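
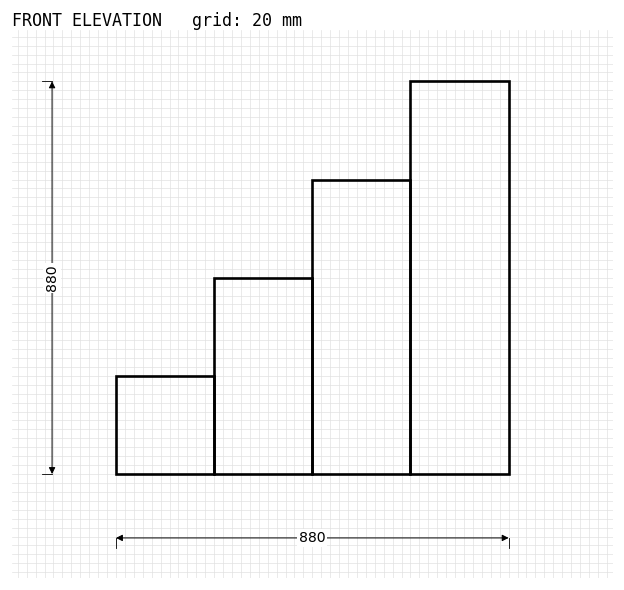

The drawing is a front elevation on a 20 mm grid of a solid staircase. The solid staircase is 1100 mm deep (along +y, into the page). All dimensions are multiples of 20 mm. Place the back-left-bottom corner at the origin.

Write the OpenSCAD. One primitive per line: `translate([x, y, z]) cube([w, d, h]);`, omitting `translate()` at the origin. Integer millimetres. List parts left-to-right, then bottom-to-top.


cube([220, 1100, 220]);
translate([220, 0, 0]) cube([220, 1100, 440]);
translate([440, 0, 0]) cube([220, 1100, 660]);
translate([660, 0, 0]) cube([220, 1100, 880]);


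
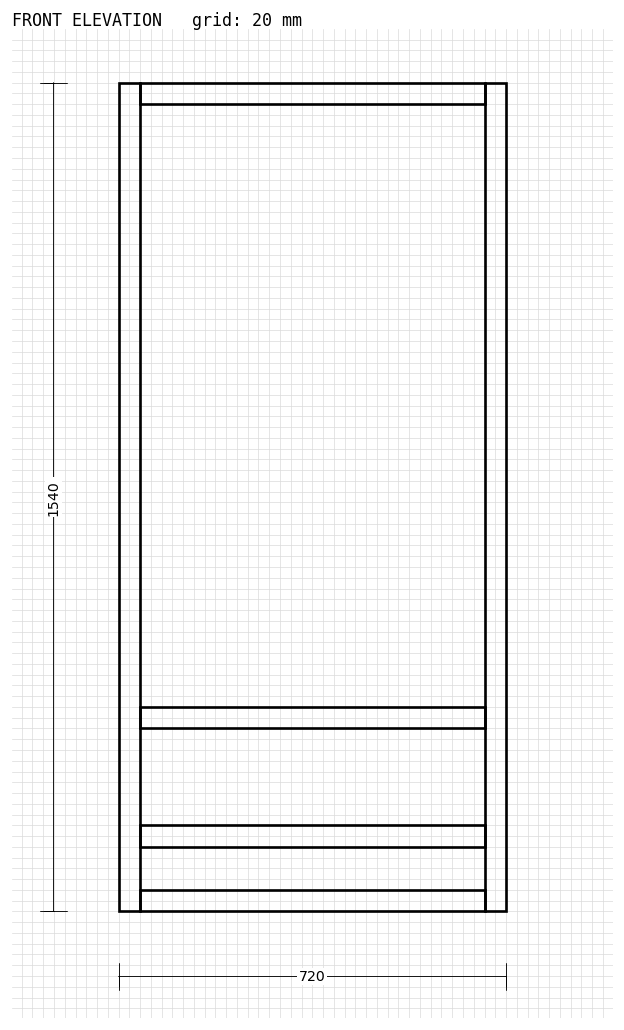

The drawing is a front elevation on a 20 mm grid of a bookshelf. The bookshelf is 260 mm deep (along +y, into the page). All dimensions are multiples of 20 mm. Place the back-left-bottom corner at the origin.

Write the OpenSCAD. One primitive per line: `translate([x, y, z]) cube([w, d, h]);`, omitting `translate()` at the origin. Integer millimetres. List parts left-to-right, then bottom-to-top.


cube([40, 260, 1540]);
translate([40, 0, 0]) cube([640, 260, 40]);
translate([40, 0, 120]) cube([640, 260, 40]);
translate([40, 0, 340]) cube([640, 260, 40]);
translate([40, 0, 1500]) cube([640, 260, 40]);
translate([680, 0, 0]) cube([40, 260, 1540]);


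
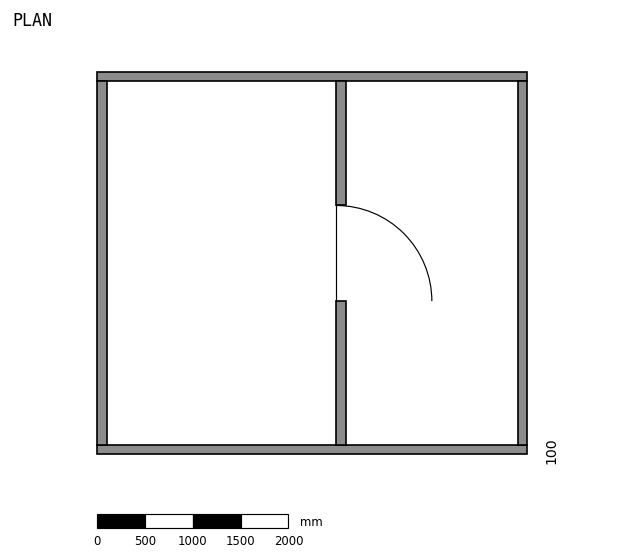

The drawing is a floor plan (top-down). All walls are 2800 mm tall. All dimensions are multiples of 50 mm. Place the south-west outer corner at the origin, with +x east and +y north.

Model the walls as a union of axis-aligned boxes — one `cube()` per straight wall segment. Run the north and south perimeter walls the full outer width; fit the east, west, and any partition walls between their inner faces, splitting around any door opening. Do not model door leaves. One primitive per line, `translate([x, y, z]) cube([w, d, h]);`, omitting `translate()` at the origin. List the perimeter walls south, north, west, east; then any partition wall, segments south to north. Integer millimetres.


cube([4500, 100, 2800]);
translate([0, 3900, 0]) cube([4500, 100, 2800]);
translate([0, 100, 0]) cube([100, 3800, 2800]);
translate([4400, 100, 0]) cube([100, 3800, 2800]);
translate([2500, 100, 0]) cube([100, 1500, 2800]);
translate([2500, 2600, 0]) cube([100, 1300, 2800]);


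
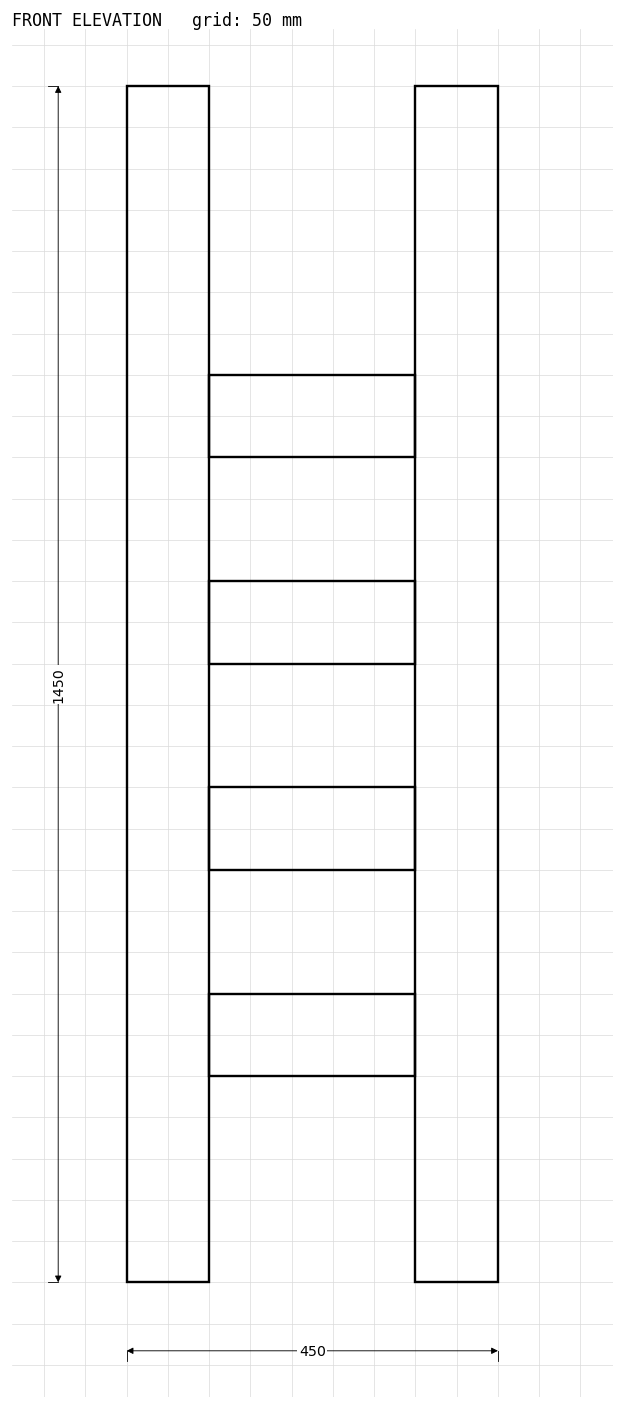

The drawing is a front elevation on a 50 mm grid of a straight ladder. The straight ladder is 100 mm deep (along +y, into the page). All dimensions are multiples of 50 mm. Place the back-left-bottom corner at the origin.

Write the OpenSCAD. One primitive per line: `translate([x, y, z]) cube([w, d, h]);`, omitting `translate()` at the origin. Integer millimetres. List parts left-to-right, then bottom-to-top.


cube([100, 100, 1450]);
translate([100, 0, 250]) cube([250, 100, 100]);
translate([100, 0, 500]) cube([250, 100, 100]);
translate([100, 0, 750]) cube([250, 100, 100]);
translate([100, 0, 1000]) cube([250, 100, 100]);
translate([350, 0, 0]) cube([100, 100, 1450]);


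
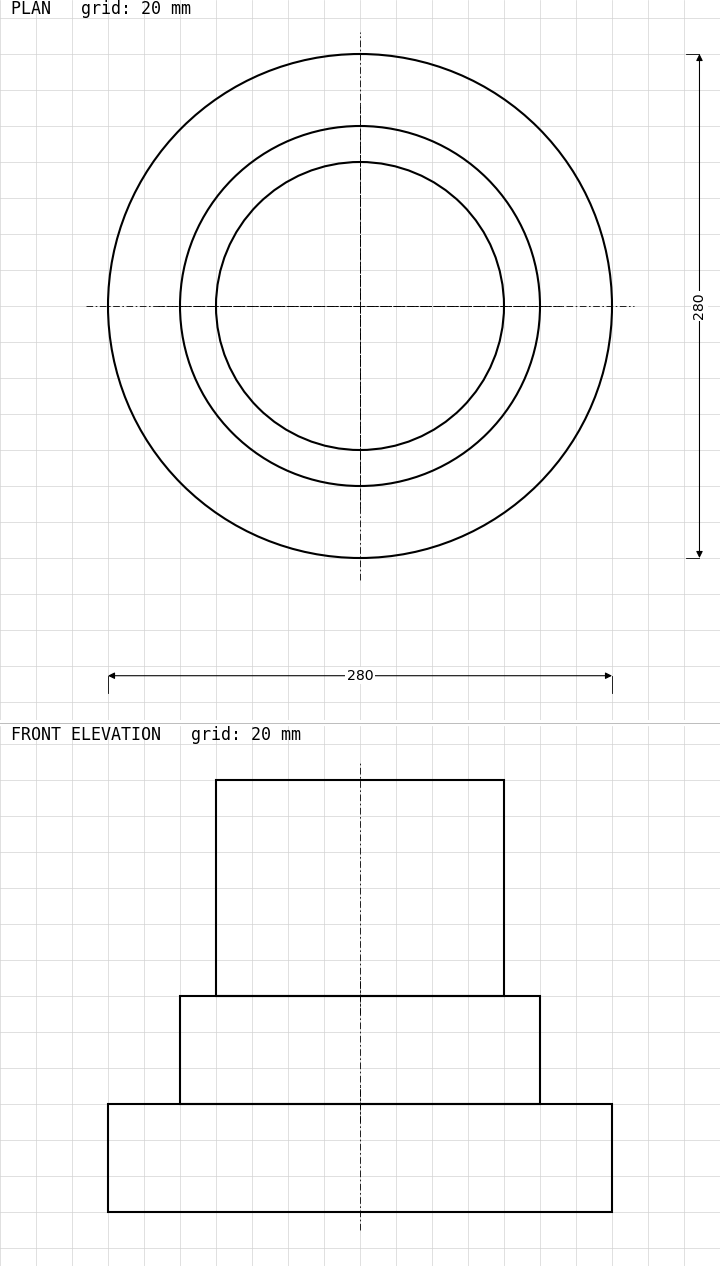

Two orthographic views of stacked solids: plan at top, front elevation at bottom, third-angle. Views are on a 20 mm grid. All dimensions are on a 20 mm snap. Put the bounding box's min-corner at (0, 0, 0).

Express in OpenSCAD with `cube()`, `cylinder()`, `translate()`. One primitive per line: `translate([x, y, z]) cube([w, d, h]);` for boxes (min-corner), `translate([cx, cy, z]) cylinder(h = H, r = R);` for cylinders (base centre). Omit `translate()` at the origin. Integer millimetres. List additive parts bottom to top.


translate([140, 140, 0]) cylinder(h = 60, r = 140);
translate([140, 140, 60]) cylinder(h = 60, r = 100);
translate([140, 140, 120]) cylinder(h = 120, r = 80);


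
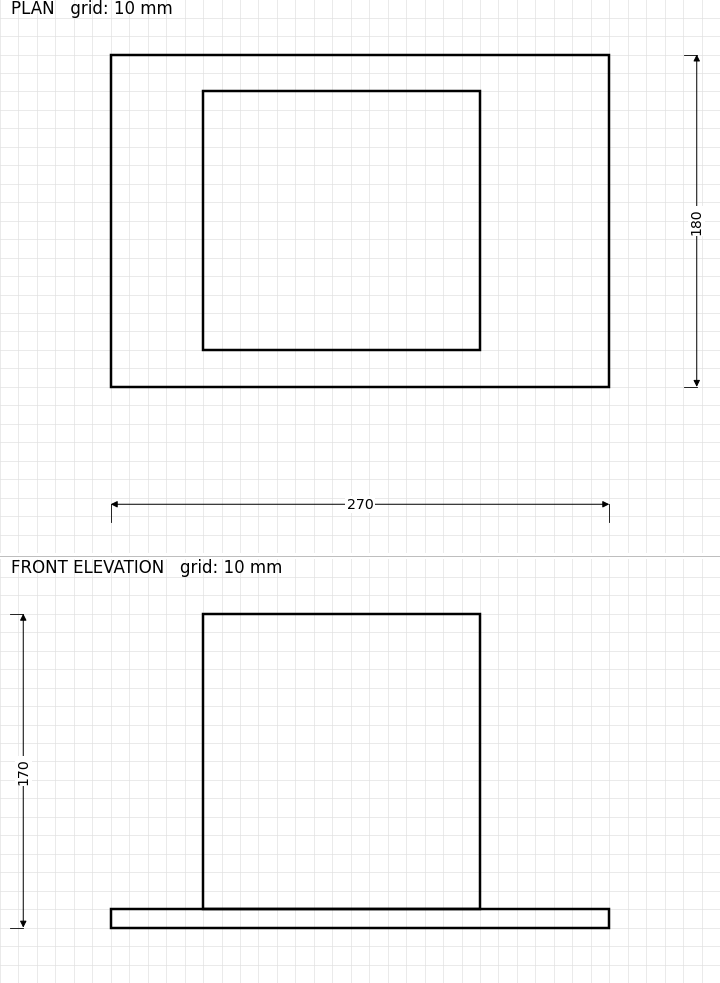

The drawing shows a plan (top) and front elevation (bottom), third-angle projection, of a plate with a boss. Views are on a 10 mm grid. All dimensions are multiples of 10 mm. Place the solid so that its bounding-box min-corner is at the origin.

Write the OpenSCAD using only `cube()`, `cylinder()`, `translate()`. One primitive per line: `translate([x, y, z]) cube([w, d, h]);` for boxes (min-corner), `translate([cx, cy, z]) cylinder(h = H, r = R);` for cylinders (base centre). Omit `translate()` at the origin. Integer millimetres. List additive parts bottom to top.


cube([270, 180, 10]);
translate([50, 20, 10]) cube([150, 140, 160]);


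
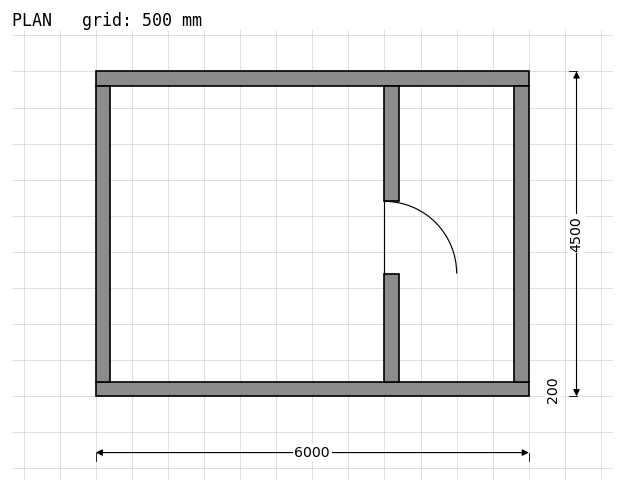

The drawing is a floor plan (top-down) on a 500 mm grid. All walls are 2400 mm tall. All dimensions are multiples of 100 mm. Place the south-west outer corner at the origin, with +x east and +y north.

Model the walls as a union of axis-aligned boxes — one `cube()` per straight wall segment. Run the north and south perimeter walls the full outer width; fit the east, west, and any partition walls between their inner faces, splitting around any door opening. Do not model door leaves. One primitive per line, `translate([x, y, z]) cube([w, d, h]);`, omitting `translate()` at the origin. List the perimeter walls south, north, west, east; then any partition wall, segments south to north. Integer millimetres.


cube([6000, 200, 2400]);
translate([0, 4300, 0]) cube([6000, 200, 2400]);
translate([0, 200, 0]) cube([200, 4100, 2400]);
translate([5800, 200, 0]) cube([200, 4100, 2400]);
translate([4000, 200, 0]) cube([200, 1500, 2400]);
translate([4000, 2700, 0]) cube([200, 1600, 2400]);


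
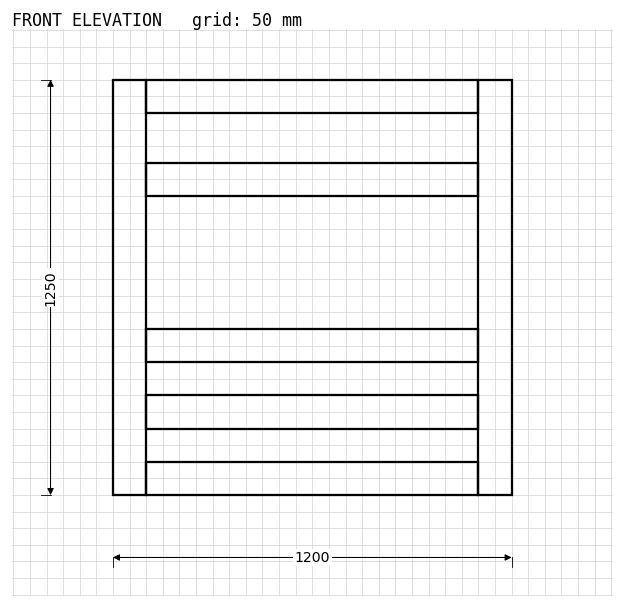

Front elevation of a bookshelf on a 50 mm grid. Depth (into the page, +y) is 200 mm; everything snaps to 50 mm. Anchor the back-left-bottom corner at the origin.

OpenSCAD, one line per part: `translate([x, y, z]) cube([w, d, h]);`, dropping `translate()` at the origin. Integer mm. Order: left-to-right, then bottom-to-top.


cube([100, 200, 1250]);
translate([100, 0, 0]) cube([1000, 200, 100]);
translate([100, 0, 200]) cube([1000, 200, 100]);
translate([100, 0, 400]) cube([1000, 200, 100]);
translate([100, 0, 900]) cube([1000, 200, 100]);
translate([100, 0, 1150]) cube([1000, 200, 100]);
translate([1100, 0, 0]) cube([100, 200, 1250]);


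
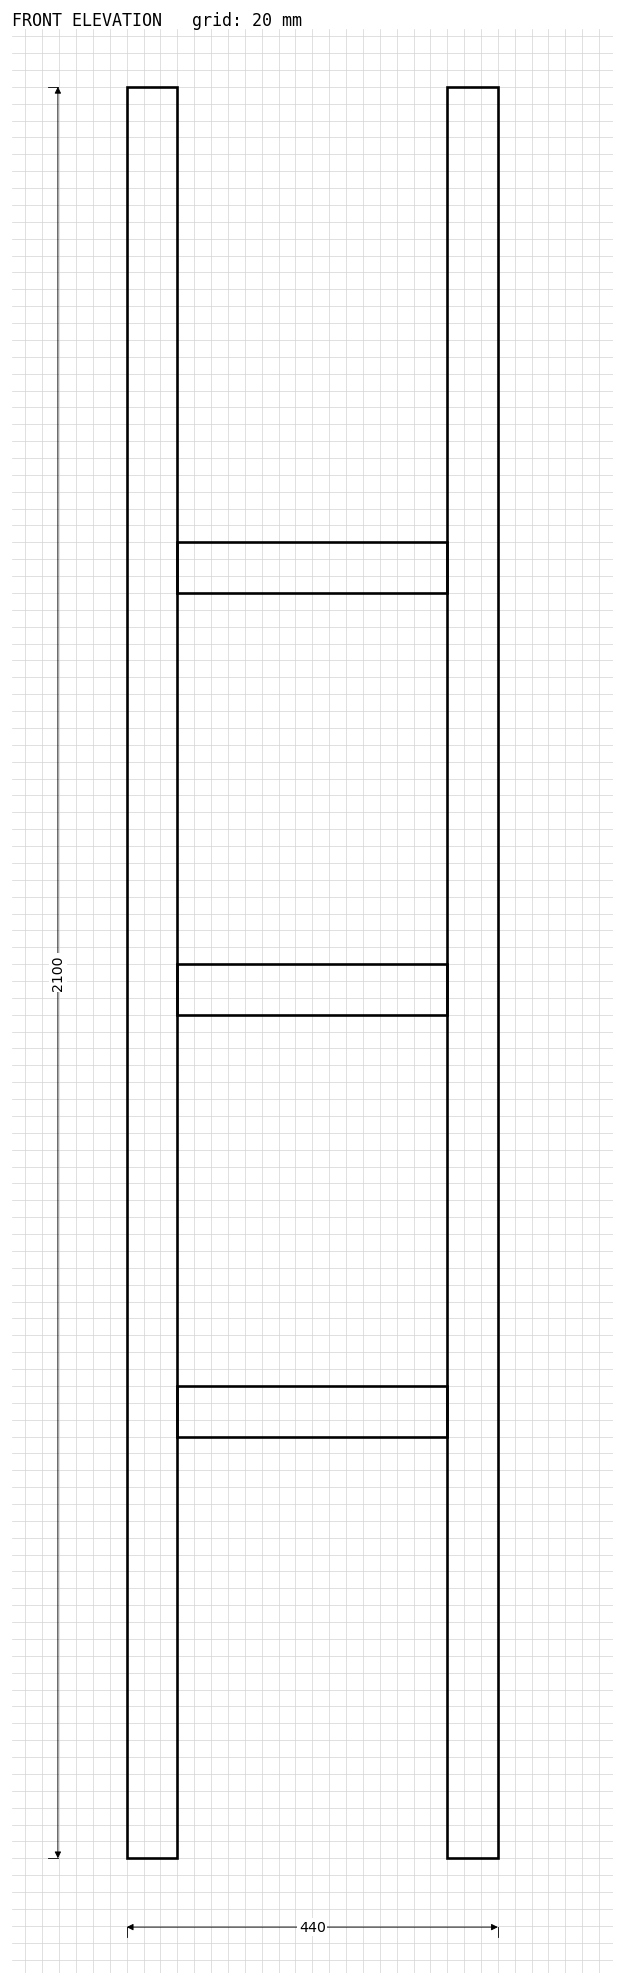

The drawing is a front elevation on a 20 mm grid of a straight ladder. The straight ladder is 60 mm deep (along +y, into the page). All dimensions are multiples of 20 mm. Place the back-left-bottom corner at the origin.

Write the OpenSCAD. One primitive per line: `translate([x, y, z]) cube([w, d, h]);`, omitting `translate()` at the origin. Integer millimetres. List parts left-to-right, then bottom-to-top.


cube([60, 60, 2100]);
translate([60, 0, 500]) cube([320, 60, 60]);
translate([60, 0, 1000]) cube([320, 60, 60]);
translate([60, 0, 1500]) cube([320, 60, 60]);
translate([380, 0, 0]) cube([60, 60, 2100]);


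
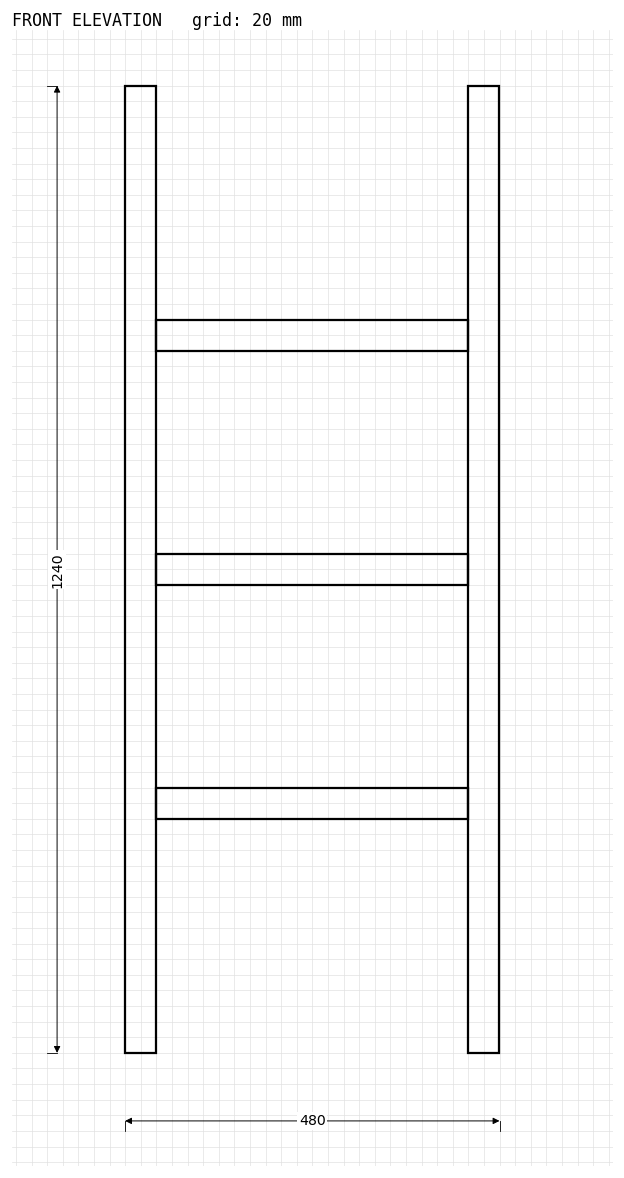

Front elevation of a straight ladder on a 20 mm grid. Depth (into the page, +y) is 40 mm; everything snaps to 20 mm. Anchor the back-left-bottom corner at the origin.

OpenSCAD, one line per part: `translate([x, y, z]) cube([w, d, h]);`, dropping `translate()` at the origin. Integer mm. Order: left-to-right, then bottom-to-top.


cube([40, 40, 1240]);
translate([40, 0, 300]) cube([400, 40, 40]);
translate([40, 0, 600]) cube([400, 40, 40]);
translate([40, 0, 900]) cube([400, 40, 40]);
translate([440, 0, 0]) cube([40, 40, 1240]);


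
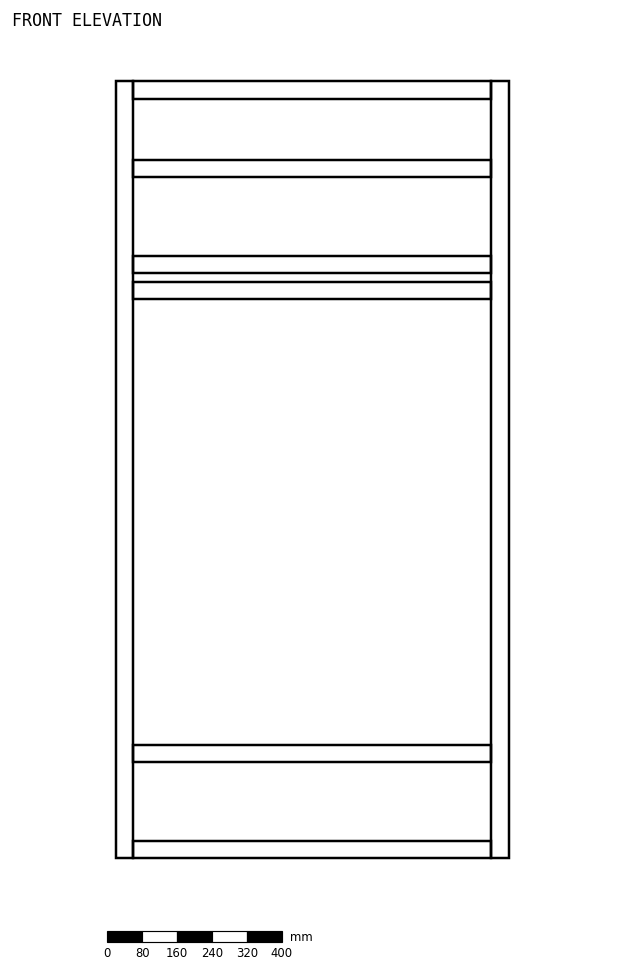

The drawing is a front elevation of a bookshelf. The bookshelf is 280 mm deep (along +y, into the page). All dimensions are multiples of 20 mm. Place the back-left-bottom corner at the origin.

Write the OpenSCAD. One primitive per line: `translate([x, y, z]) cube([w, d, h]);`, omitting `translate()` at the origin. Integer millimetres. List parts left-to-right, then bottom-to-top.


cube([40, 280, 1780]);
translate([40, 0, 0]) cube([820, 280, 40]);
translate([40, 0, 220]) cube([820, 280, 40]);
translate([40, 0, 1280]) cube([820, 280, 40]);
translate([40, 0, 1340]) cube([820, 280, 40]);
translate([40, 0, 1560]) cube([820, 280, 40]);
translate([40, 0, 1740]) cube([820, 280, 40]);
translate([860, 0, 0]) cube([40, 280, 1780]);


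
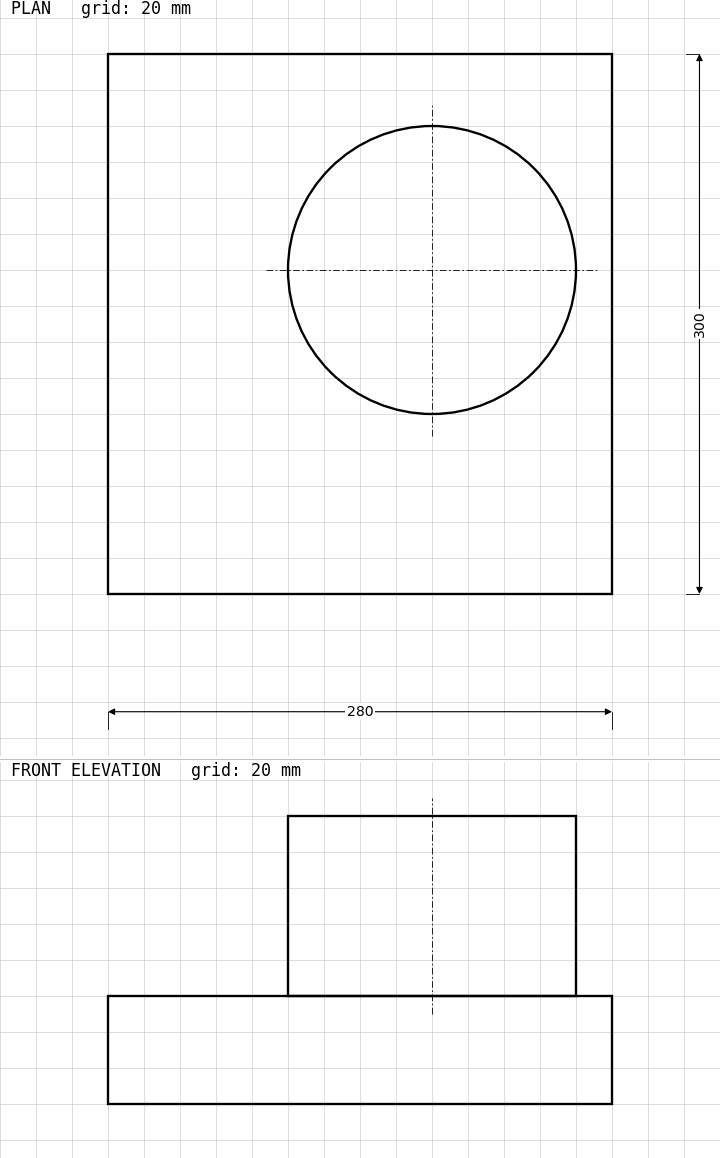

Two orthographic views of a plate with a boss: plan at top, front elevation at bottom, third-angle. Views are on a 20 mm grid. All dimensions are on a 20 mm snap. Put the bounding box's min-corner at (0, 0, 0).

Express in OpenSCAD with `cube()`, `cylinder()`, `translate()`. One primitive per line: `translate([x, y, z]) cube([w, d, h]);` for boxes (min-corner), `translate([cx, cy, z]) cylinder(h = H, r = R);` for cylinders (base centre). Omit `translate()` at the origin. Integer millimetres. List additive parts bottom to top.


cube([280, 300, 60]);
translate([180, 180, 60]) cylinder(h = 100, r = 80);


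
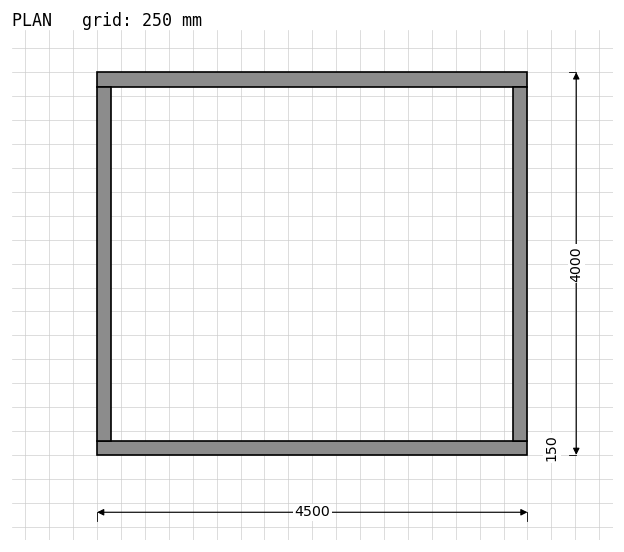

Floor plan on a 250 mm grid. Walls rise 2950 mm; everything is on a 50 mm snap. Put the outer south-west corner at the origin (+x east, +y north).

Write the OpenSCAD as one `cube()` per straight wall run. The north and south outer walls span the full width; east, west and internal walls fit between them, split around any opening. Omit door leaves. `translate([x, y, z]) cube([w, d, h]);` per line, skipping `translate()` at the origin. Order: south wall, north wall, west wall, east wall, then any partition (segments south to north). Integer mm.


cube([4500, 150, 2950]);
translate([0, 3850, 0]) cube([4500, 150, 2950]);
translate([0, 150, 0]) cube([150, 3700, 2950]);
translate([4350, 150, 0]) cube([150, 3700, 2950]);


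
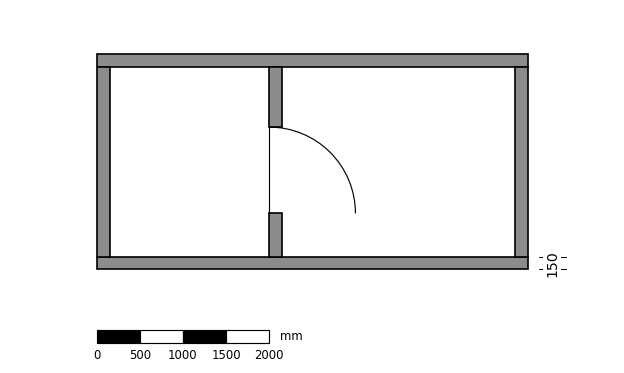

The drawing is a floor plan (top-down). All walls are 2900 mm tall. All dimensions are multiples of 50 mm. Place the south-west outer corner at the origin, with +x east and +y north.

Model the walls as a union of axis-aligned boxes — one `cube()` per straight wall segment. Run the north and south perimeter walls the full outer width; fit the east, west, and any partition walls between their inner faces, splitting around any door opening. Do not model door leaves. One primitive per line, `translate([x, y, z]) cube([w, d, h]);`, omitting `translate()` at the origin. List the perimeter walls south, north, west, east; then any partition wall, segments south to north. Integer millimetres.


cube([5000, 150, 2900]);
translate([0, 2350, 0]) cube([5000, 150, 2900]);
translate([0, 150, 0]) cube([150, 2200, 2900]);
translate([4850, 150, 0]) cube([150, 2200, 2900]);
translate([2000, 150, 0]) cube([150, 500, 2900]);
translate([2000, 1650, 0]) cube([150, 700, 2900]);


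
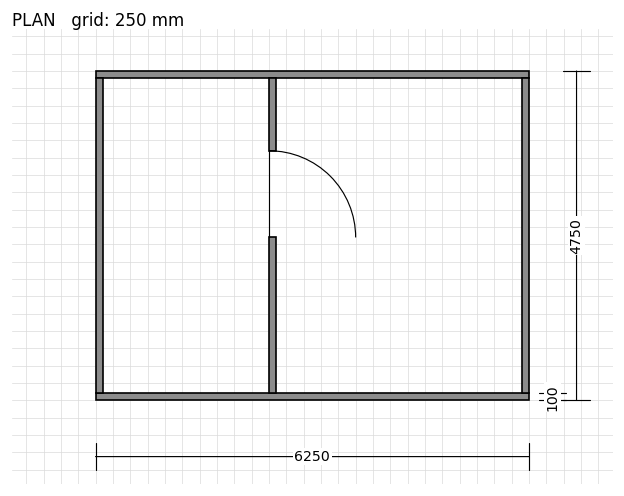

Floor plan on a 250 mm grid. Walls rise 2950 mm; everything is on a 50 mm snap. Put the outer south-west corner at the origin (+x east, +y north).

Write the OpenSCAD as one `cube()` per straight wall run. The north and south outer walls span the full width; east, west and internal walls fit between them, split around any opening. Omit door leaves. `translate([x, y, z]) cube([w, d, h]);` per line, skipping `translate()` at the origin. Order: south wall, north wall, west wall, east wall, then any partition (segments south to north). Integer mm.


cube([6250, 100, 2950]);
translate([0, 4650, 0]) cube([6250, 100, 2950]);
translate([0, 100, 0]) cube([100, 4550, 2950]);
translate([6150, 100, 0]) cube([100, 4550, 2950]);
translate([2500, 100, 0]) cube([100, 2250, 2950]);
translate([2500, 3600, 0]) cube([100, 1050, 2950]);


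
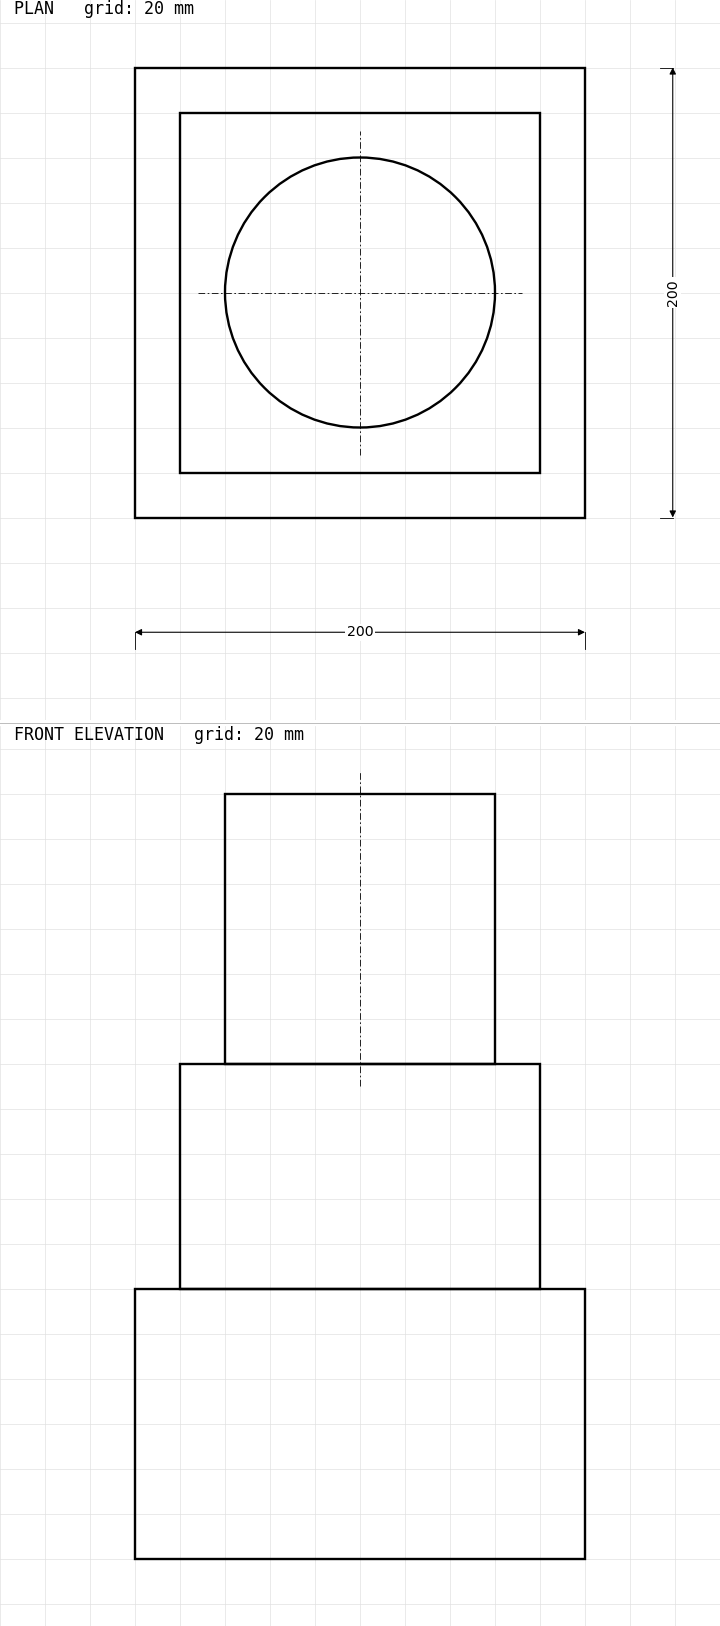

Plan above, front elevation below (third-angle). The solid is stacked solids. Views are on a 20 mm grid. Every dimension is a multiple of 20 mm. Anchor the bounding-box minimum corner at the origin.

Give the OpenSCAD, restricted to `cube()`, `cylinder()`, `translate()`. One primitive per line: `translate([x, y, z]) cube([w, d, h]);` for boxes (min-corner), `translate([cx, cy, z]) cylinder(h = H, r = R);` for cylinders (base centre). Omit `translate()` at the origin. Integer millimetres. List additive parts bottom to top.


cube([200, 200, 120]);
translate([20, 20, 120]) cube([160, 160, 100]);
translate([100, 100, 220]) cylinder(h = 120, r = 60);


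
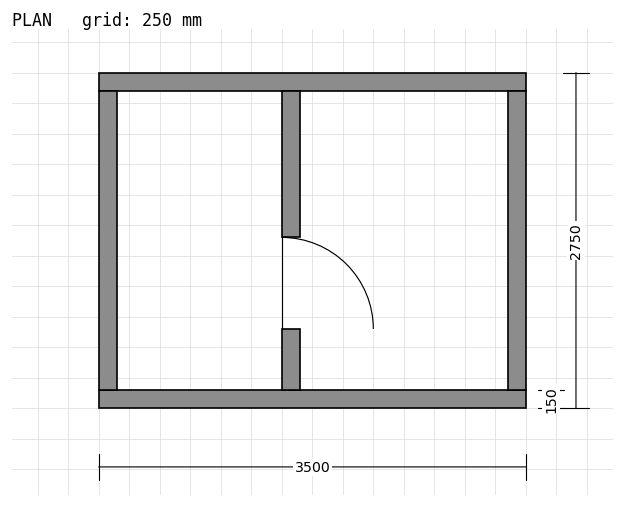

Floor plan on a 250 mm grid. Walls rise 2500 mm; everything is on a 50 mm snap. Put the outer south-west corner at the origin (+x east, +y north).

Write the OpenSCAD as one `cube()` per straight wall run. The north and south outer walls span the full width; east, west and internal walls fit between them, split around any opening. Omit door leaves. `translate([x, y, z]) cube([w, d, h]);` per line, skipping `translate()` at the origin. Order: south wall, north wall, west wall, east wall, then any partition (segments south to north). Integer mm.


cube([3500, 150, 2500]);
translate([0, 2600, 0]) cube([3500, 150, 2500]);
translate([0, 150, 0]) cube([150, 2450, 2500]);
translate([3350, 150, 0]) cube([150, 2450, 2500]);
translate([1500, 150, 0]) cube([150, 500, 2500]);
translate([1500, 1400, 0]) cube([150, 1200, 2500]);


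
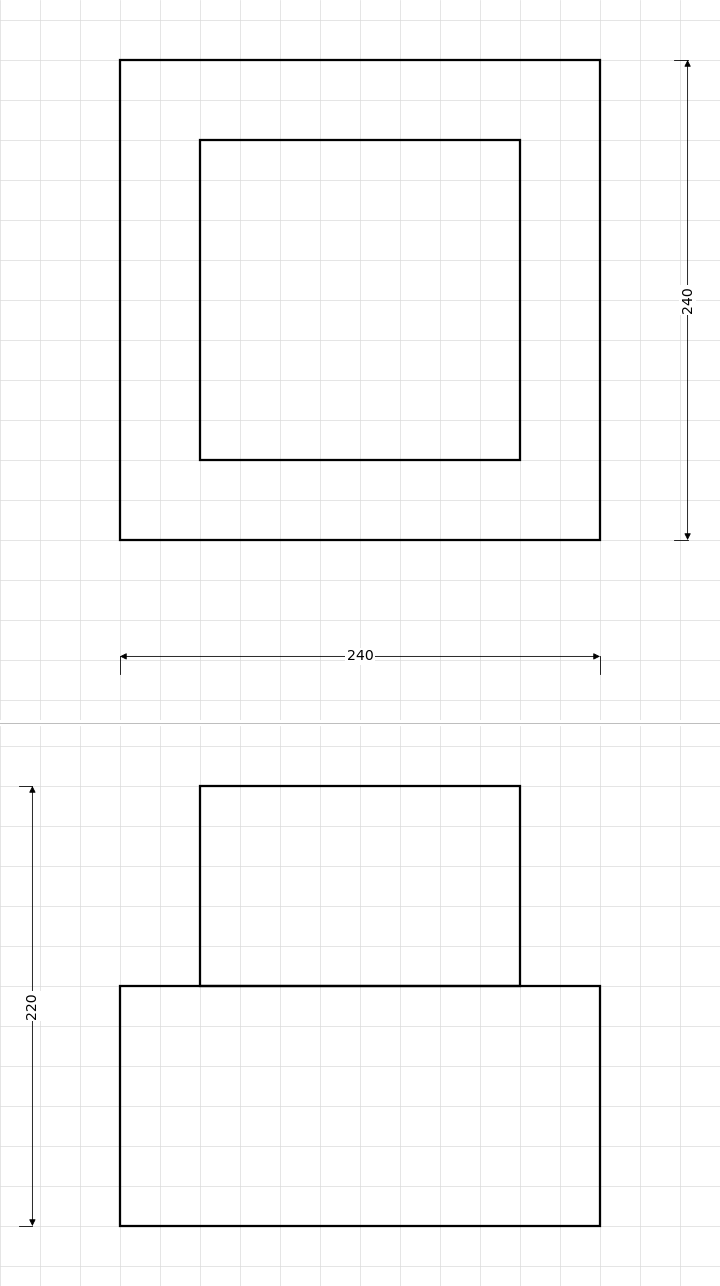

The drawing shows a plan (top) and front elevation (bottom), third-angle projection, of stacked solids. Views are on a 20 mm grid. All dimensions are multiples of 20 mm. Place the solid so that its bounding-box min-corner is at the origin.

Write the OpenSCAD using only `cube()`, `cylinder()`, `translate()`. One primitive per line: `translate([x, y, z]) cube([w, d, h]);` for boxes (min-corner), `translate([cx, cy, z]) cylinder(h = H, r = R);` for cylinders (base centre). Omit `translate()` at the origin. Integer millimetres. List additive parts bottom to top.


cube([240, 240, 120]);
translate([40, 40, 120]) cube([160, 160, 100]);


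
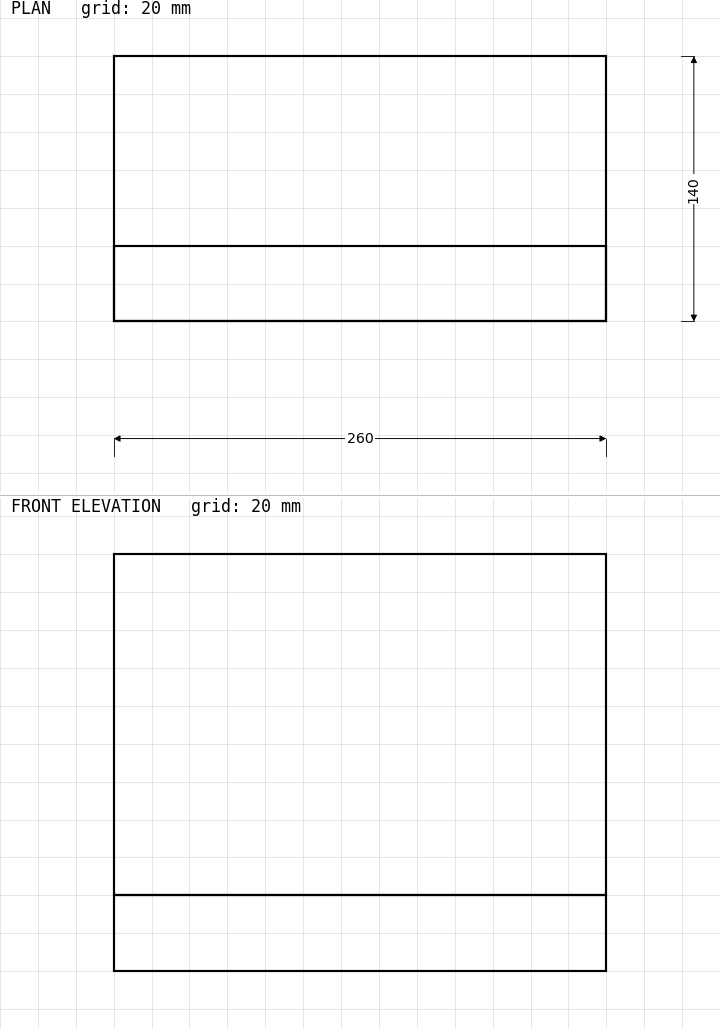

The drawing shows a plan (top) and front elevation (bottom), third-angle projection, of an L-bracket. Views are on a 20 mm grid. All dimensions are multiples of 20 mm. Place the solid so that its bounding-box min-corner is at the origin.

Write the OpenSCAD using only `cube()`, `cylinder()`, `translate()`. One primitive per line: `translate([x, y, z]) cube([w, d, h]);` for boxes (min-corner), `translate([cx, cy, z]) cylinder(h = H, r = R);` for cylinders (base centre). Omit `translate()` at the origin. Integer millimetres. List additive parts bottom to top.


cube([260, 140, 40]);
translate([0, 0, 40]) cube([260, 40, 180]);


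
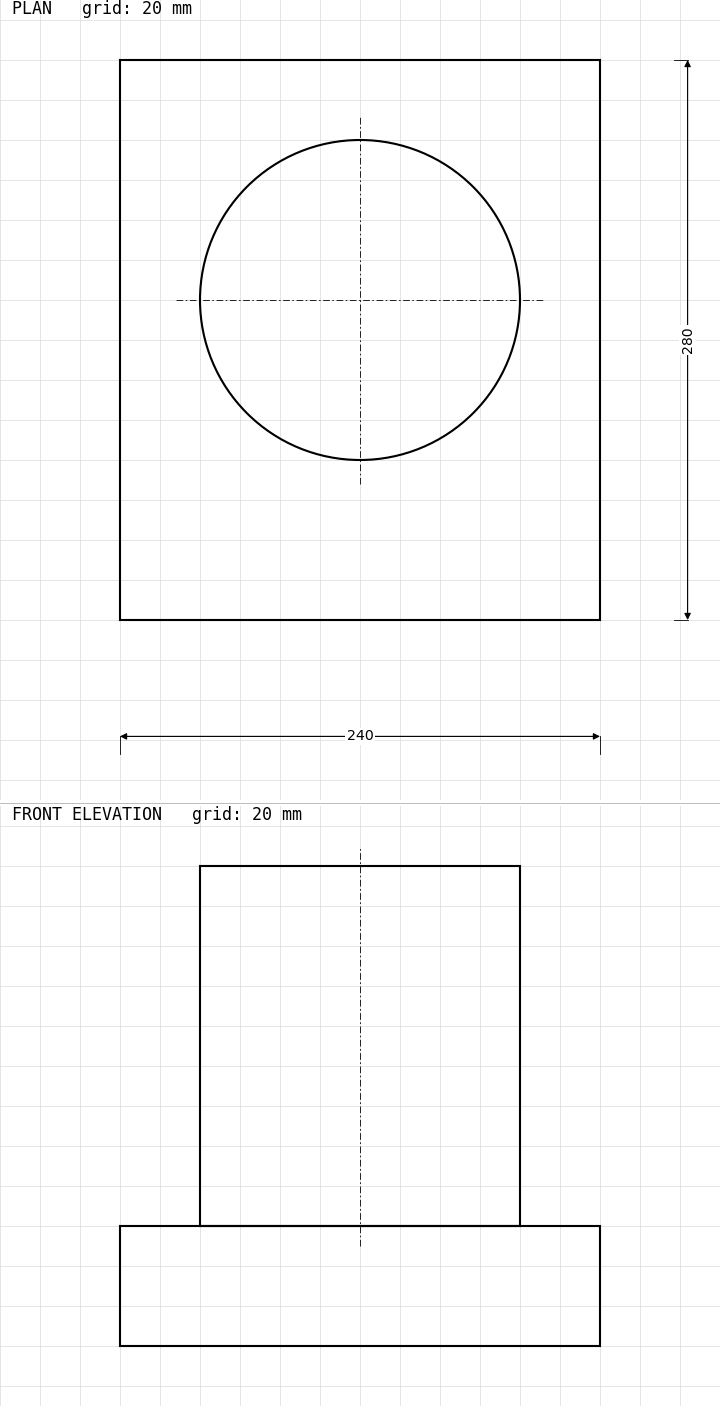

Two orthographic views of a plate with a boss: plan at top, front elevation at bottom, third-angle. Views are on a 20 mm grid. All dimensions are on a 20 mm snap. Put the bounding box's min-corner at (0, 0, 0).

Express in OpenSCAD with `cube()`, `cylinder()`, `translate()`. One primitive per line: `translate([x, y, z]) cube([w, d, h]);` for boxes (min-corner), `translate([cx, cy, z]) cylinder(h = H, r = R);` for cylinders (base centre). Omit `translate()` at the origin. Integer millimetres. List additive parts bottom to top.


cube([240, 280, 60]);
translate([120, 160, 60]) cylinder(h = 180, r = 80);


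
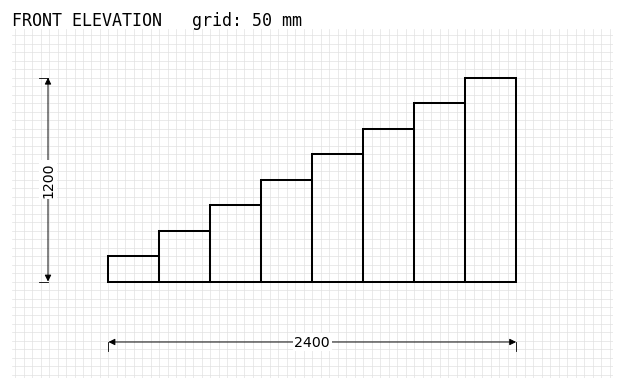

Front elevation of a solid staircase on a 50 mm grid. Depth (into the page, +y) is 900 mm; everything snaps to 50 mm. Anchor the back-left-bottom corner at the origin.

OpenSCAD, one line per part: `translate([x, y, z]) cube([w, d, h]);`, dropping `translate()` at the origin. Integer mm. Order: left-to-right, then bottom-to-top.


cube([300, 900, 150]);
translate([300, 0, 0]) cube([300, 900, 300]);
translate([600, 0, 0]) cube([300, 900, 450]);
translate([900, 0, 0]) cube([300, 900, 600]);
translate([1200, 0, 0]) cube([300, 900, 750]);
translate([1500, 0, 0]) cube([300, 900, 900]);
translate([1800, 0, 0]) cube([300, 900, 1050]);
translate([2100, 0, 0]) cube([300, 900, 1200]);


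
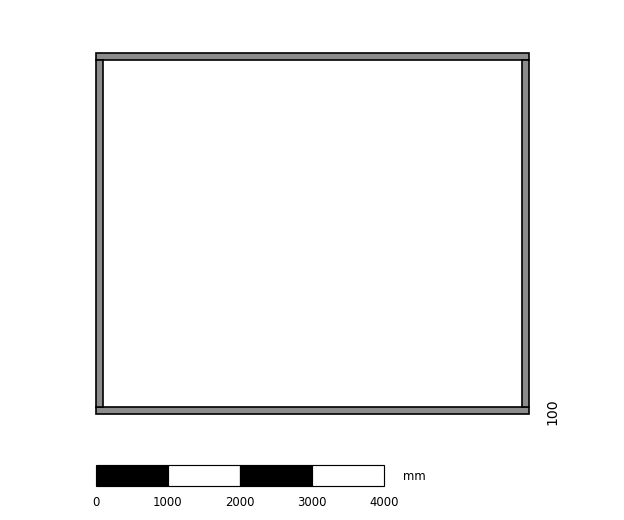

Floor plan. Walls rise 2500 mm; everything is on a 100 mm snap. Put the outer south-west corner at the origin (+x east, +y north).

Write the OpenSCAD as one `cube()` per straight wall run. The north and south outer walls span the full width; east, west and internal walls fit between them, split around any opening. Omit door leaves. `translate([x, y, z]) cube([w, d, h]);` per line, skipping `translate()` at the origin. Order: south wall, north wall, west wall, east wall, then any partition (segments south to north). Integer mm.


cube([6000, 100, 2500]);
translate([0, 4900, 0]) cube([6000, 100, 2500]);
translate([0, 100, 0]) cube([100, 4800, 2500]);
translate([5900, 100, 0]) cube([100, 4800, 2500]);


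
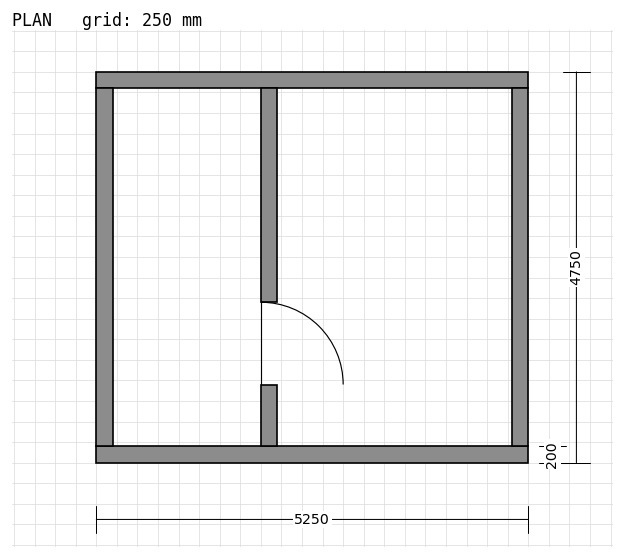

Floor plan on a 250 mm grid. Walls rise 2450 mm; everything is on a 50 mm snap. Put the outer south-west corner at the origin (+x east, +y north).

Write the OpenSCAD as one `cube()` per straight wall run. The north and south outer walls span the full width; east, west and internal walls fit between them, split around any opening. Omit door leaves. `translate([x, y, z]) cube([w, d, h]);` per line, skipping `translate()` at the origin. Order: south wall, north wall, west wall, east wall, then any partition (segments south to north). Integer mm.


cube([5250, 200, 2450]);
translate([0, 4550, 0]) cube([5250, 200, 2450]);
translate([0, 200, 0]) cube([200, 4350, 2450]);
translate([5050, 200, 0]) cube([200, 4350, 2450]);
translate([2000, 200, 0]) cube([200, 750, 2450]);
translate([2000, 1950, 0]) cube([200, 2600, 2450]);


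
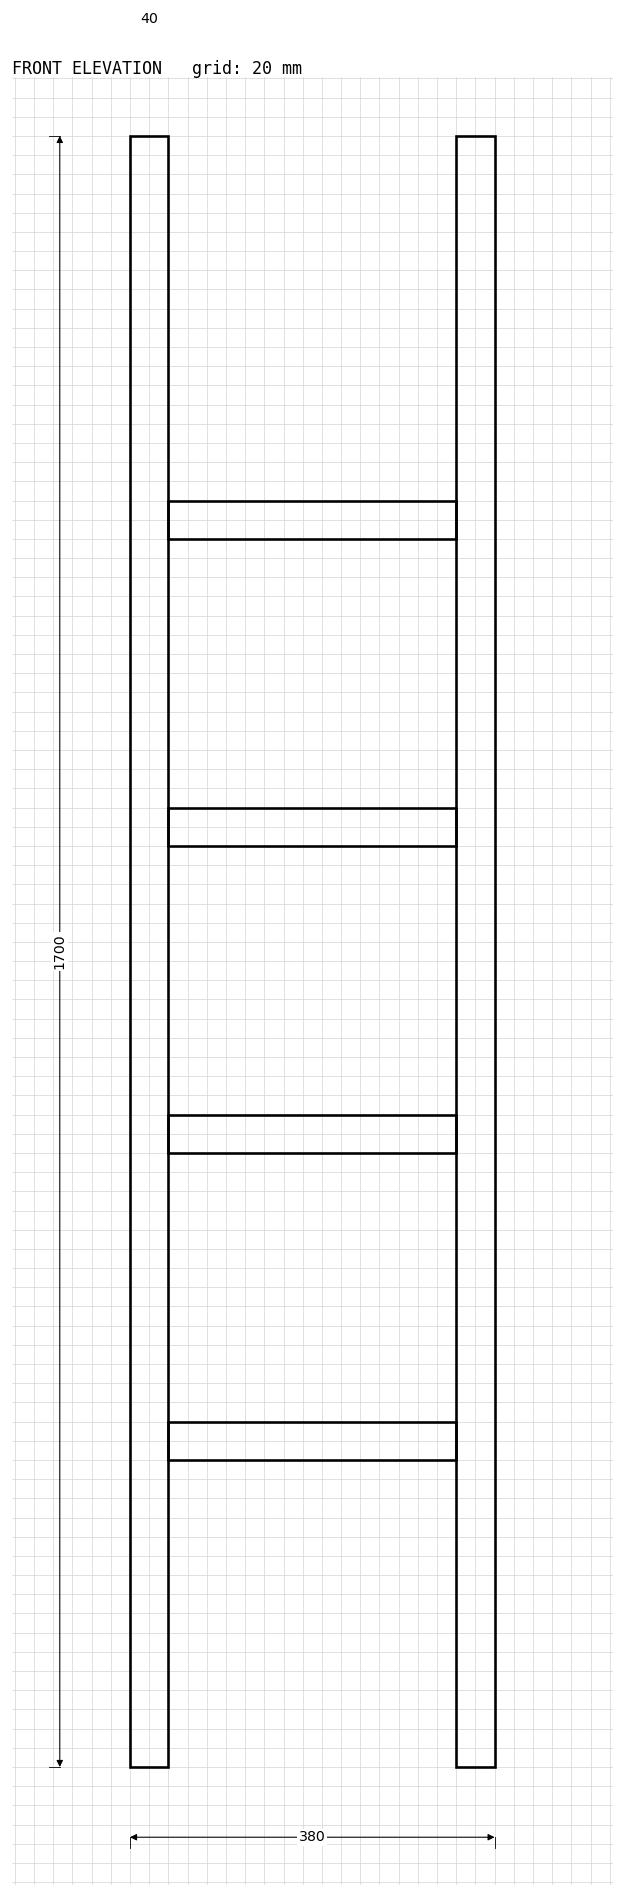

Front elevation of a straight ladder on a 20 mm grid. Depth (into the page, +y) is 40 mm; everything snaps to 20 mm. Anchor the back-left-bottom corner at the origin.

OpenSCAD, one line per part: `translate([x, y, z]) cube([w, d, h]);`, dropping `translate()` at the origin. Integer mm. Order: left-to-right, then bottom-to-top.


cube([40, 40, 1700]);
translate([40, 0, 320]) cube([300, 40, 40]);
translate([40, 0, 640]) cube([300, 40, 40]);
translate([40, 0, 960]) cube([300, 40, 40]);
translate([40, 0, 1280]) cube([300, 40, 40]);
translate([340, 0, 0]) cube([40, 40, 1700]);


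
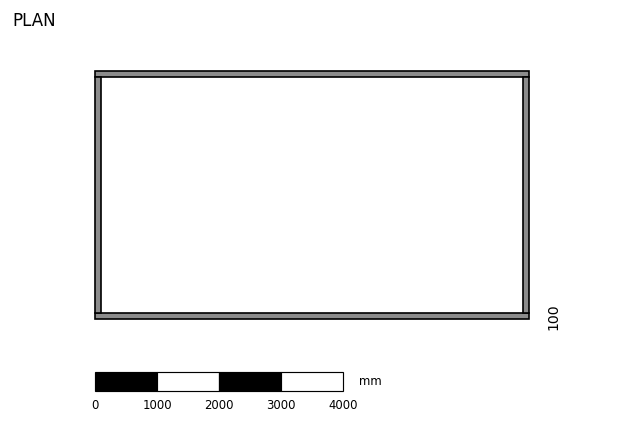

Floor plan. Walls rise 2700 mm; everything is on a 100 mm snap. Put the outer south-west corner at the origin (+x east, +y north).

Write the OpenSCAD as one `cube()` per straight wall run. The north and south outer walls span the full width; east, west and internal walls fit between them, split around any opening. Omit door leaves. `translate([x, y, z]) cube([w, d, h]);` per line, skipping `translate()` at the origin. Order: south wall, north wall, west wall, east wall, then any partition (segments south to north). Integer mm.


cube([7000, 100, 2700]);
translate([0, 3900, 0]) cube([7000, 100, 2700]);
translate([0, 100, 0]) cube([100, 3800, 2700]);
translate([6900, 100, 0]) cube([100, 3800, 2700]);


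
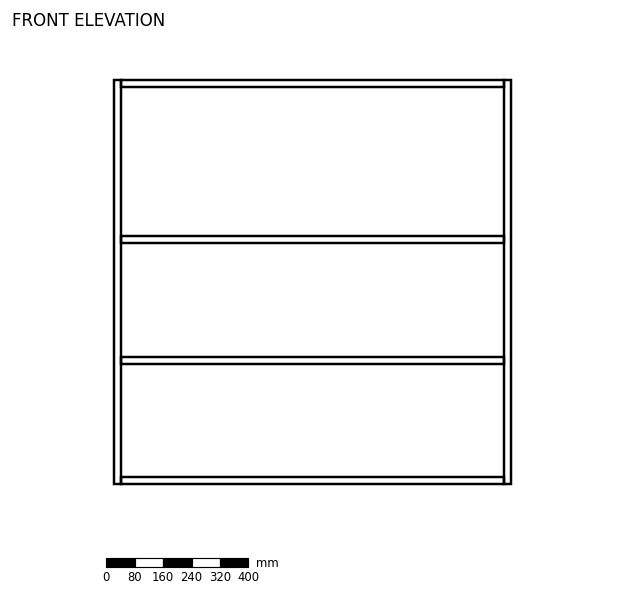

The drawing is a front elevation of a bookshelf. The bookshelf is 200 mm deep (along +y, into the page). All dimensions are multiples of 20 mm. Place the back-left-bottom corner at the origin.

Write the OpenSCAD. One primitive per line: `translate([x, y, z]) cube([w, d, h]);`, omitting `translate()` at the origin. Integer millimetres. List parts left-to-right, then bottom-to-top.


cube([20, 200, 1140]);
translate([20, 0, 0]) cube([1080, 200, 20]);
translate([20, 0, 340]) cube([1080, 200, 20]);
translate([20, 0, 680]) cube([1080, 200, 20]);
translate([20, 0, 1120]) cube([1080, 200, 20]);
translate([1100, 0, 0]) cube([20, 200, 1140]);


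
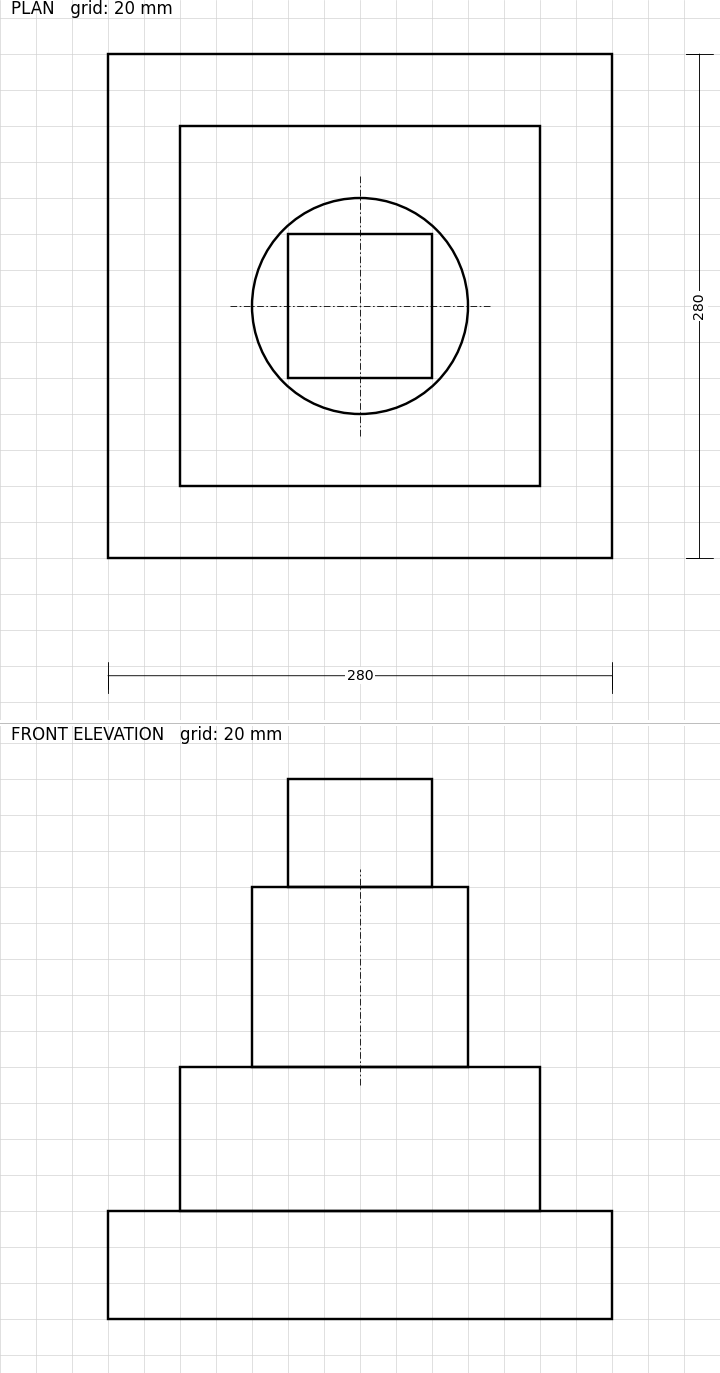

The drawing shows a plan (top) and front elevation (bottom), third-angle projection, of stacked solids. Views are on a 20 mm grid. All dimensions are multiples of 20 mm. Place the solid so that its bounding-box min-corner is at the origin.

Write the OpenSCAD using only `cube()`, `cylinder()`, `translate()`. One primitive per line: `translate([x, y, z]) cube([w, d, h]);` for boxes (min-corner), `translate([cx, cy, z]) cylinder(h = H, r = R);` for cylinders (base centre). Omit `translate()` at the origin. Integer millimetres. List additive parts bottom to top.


cube([280, 280, 60]);
translate([40, 40, 60]) cube([200, 200, 80]);
translate([140, 140, 140]) cylinder(h = 100, r = 60);
translate([100, 100, 240]) cube([80, 80, 60]);


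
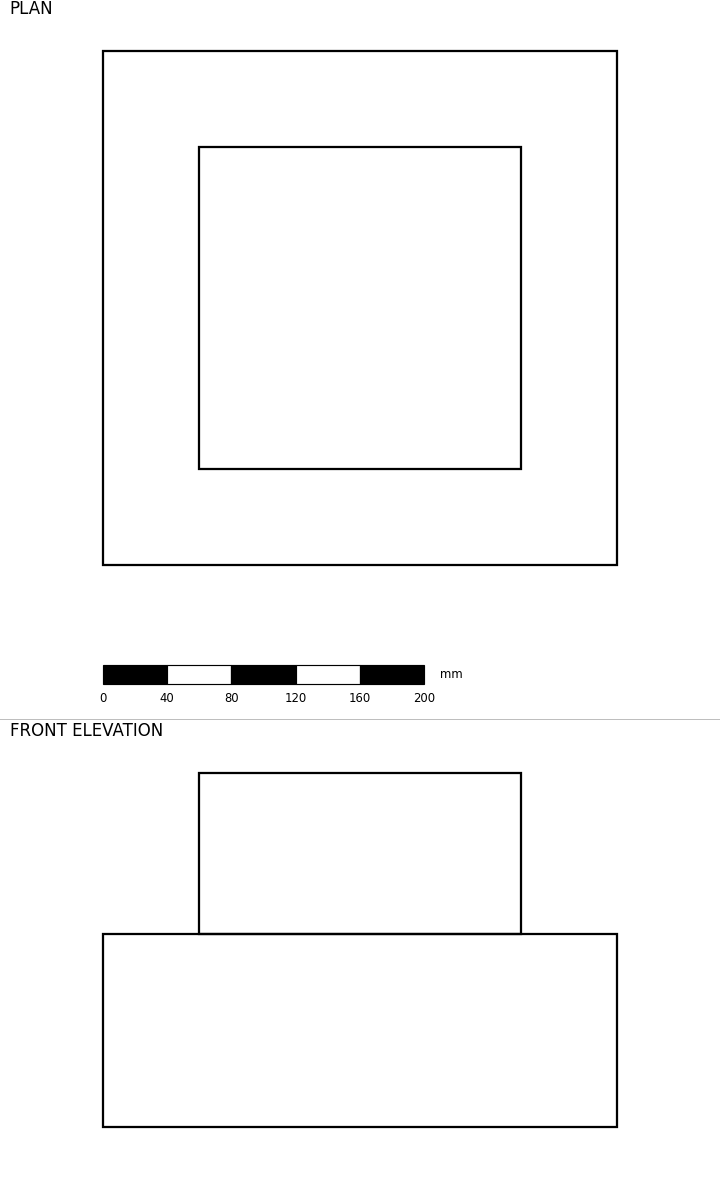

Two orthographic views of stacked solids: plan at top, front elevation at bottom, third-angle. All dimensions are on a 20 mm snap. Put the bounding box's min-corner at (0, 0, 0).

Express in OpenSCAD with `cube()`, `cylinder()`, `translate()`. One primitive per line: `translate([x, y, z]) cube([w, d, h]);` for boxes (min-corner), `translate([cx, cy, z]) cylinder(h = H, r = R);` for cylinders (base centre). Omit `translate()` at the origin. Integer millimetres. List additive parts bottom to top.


cube([320, 320, 120]);
translate([60, 60, 120]) cube([200, 200, 100]);


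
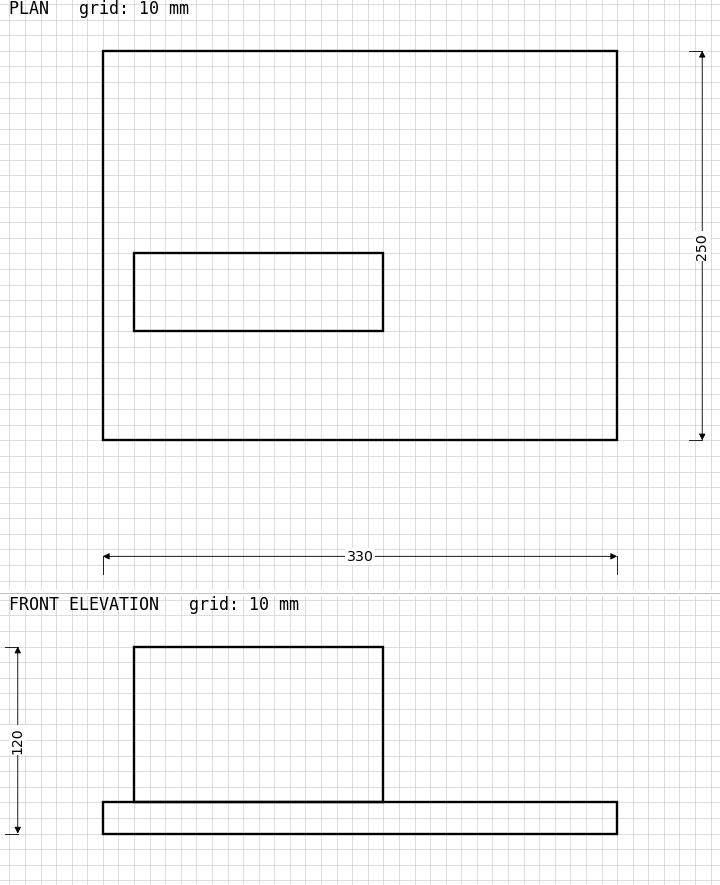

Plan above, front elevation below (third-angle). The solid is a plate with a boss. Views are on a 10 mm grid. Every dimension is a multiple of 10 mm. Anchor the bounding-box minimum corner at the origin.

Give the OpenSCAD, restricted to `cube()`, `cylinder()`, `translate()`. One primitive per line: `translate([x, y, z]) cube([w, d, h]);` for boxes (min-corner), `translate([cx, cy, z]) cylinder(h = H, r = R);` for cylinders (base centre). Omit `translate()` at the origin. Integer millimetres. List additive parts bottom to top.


cube([330, 250, 20]);
translate([20, 70, 20]) cube([160, 50, 100]);


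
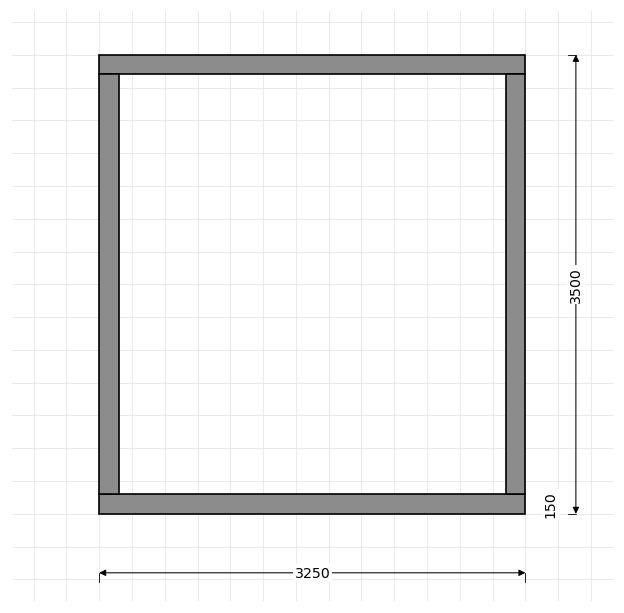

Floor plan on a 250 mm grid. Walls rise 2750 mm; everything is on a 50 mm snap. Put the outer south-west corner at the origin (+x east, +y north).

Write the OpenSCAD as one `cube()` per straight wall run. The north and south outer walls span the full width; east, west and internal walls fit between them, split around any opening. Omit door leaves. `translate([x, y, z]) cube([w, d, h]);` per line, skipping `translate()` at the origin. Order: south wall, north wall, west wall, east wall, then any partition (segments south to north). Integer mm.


cube([3250, 150, 2750]);
translate([0, 3350, 0]) cube([3250, 150, 2750]);
translate([0, 150, 0]) cube([150, 3200, 2750]);
translate([3100, 150, 0]) cube([150, 3200, 2750]);


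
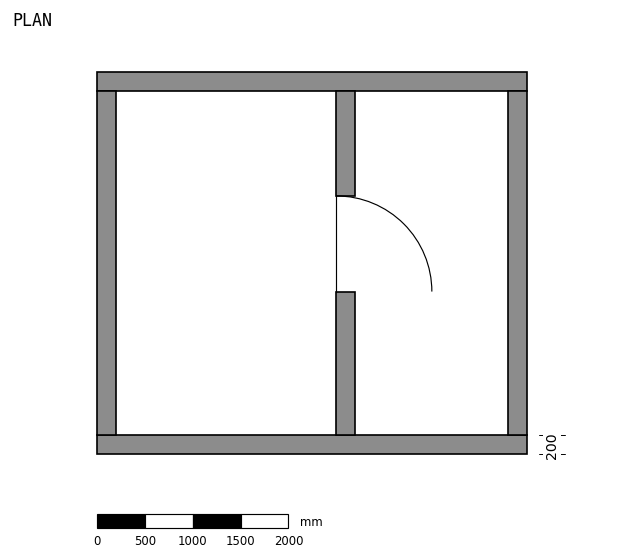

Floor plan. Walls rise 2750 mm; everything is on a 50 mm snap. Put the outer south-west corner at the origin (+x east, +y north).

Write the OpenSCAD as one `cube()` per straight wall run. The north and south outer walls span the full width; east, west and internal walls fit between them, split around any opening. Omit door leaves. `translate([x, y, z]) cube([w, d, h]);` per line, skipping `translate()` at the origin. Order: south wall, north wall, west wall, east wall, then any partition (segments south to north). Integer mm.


cube([4500, 200, 2750]);
translate([0, 3800, 0]) cube([4500, 200, 2750]);
translate([0, 200, 0]) cube([200, 3600, 2750]);
translate([4300, 200, 0]) cube([200, 3600, 2750]);
translate([2500, 200, 0]) cube([200, 1500, 2750]);
translate([2500, 2700, 0]) cube([200, 1100, 2750]);


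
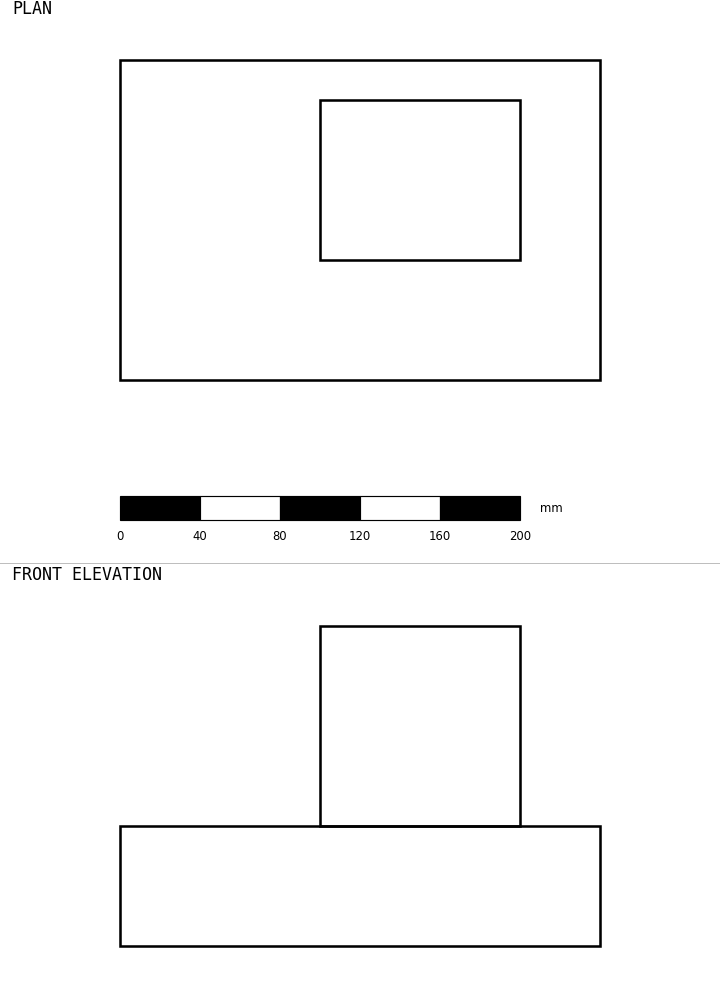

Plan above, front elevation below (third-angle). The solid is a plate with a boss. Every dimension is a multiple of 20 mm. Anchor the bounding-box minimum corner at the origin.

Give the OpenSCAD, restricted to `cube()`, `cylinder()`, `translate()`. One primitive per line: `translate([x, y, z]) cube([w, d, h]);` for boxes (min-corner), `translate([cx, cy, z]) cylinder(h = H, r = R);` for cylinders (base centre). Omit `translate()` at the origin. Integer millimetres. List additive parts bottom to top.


cube([240, 160, 60]);
translate([100, 60, 60]) cube([100, 80, 100]);


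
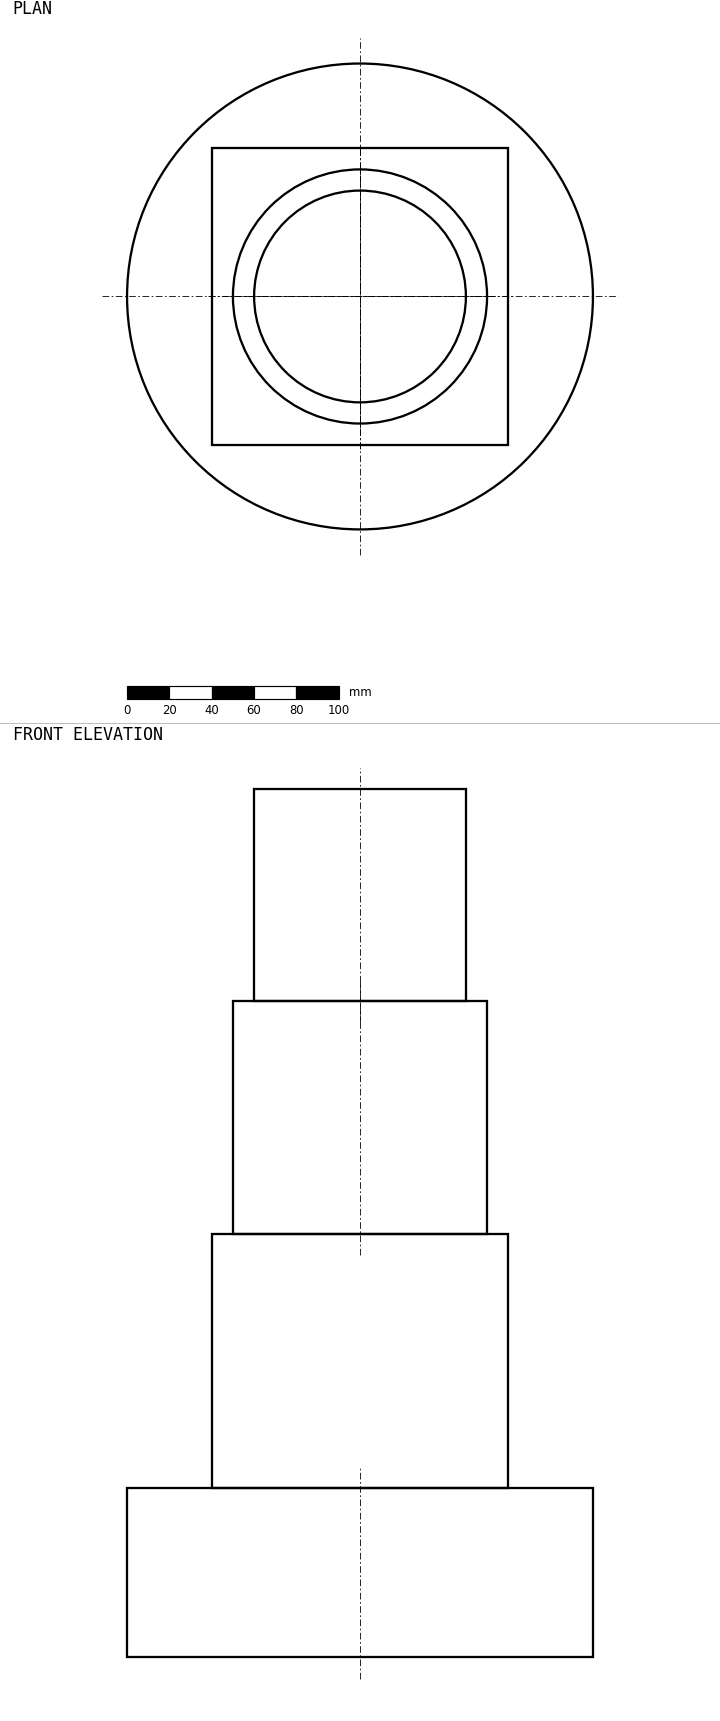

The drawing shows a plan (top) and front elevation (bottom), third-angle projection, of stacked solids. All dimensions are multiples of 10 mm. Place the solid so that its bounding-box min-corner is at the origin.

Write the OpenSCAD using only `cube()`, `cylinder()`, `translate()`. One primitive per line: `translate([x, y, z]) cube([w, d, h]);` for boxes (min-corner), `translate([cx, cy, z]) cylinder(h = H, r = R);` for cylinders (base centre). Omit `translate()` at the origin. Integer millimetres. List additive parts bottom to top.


translate([110, 110, 0]) cylinder(h = 80, r = 110);
translate([40, 40, 80]) cube([140, 140, 120]);
translate([110, 110, 200]) cylinder(h = 110, r = 60);
translate([110, 110, 310]) cylinder(h = 100, r = 50);


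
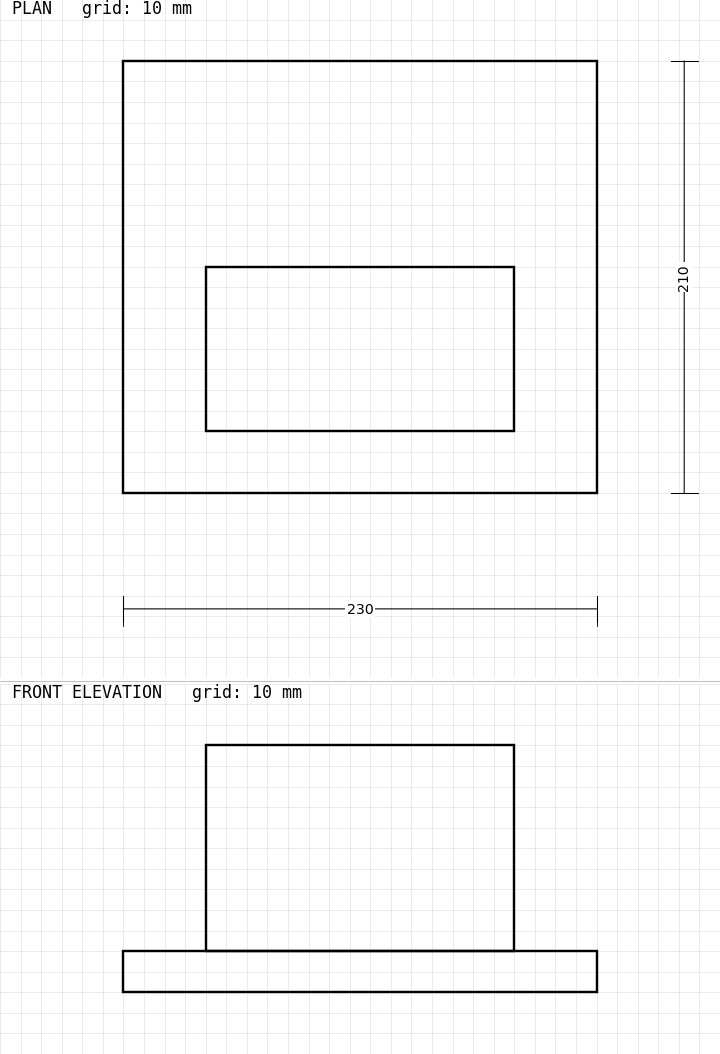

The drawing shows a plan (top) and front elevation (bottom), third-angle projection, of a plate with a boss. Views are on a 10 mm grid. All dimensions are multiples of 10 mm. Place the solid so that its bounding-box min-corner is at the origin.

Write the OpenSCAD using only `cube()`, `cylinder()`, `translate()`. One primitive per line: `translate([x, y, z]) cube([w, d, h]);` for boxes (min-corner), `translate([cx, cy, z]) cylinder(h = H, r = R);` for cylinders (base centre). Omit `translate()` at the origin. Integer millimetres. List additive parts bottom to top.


cube([230, 210, 20]);
translate([40, 30, 20]) cube([150, 80, 100]);


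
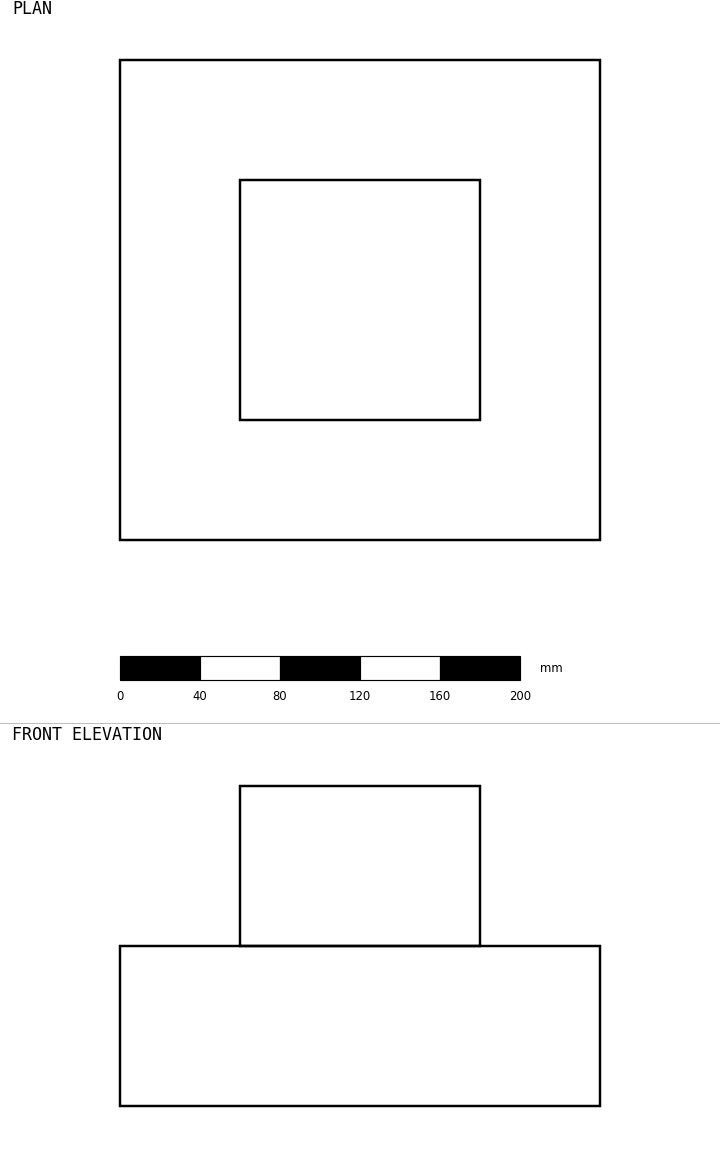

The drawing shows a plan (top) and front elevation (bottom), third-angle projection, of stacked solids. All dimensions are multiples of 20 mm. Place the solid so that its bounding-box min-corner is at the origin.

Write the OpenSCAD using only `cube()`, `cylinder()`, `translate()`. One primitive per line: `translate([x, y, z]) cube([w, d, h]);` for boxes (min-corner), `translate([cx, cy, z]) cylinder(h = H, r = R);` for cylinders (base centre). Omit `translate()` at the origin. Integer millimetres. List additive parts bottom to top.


cube([240, 240, 80]);
translate([60, 60, 80]) cube([120, 120, 80]);
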